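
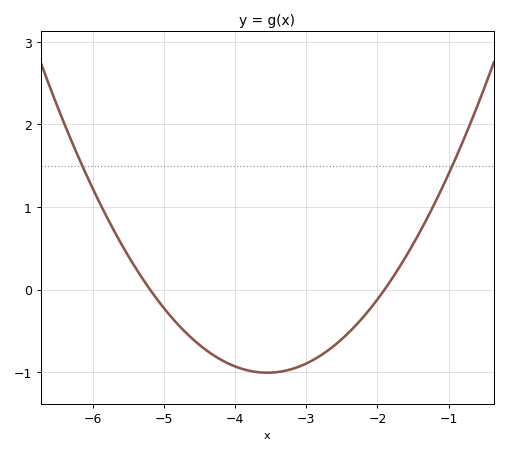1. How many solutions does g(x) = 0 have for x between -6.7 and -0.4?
2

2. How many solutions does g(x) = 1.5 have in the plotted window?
2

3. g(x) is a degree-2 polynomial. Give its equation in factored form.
y = 0.37(x + 5.2)(x + 1.9)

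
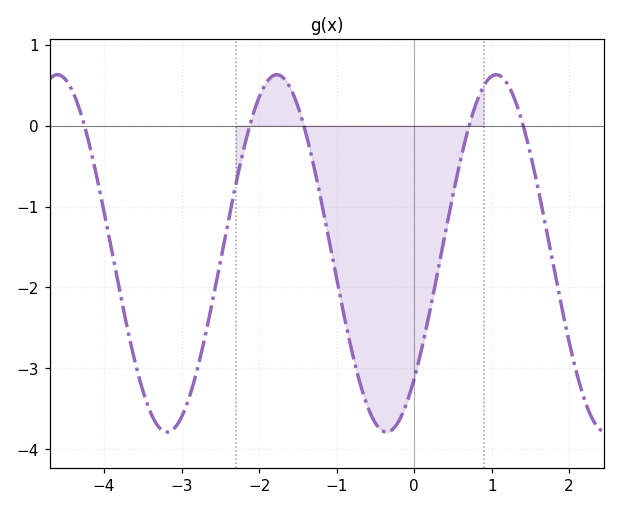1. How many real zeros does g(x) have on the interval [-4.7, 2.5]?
5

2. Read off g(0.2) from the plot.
-2.31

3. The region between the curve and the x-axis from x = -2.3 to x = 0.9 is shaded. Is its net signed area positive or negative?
negative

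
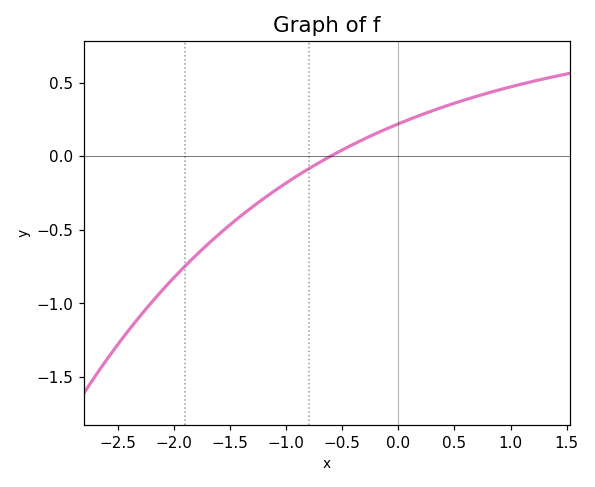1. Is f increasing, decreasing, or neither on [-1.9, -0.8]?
increasing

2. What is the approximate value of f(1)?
0.45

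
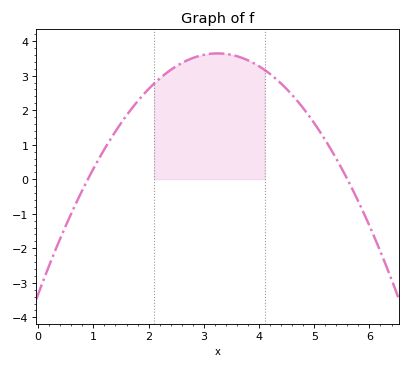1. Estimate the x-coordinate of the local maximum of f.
3.25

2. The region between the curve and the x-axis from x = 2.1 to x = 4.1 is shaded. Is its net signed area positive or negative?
positive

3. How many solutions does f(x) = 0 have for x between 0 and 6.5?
2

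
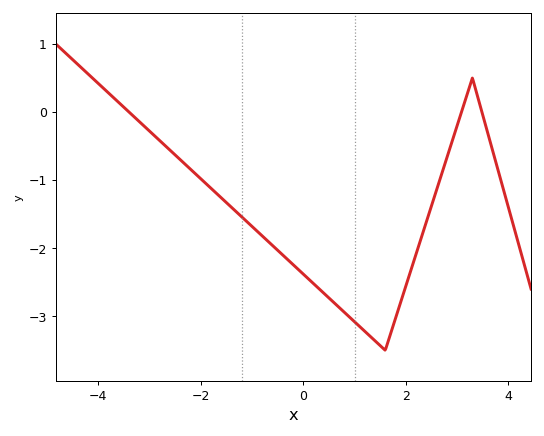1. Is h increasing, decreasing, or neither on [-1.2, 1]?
decreasing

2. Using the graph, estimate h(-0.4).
-2.1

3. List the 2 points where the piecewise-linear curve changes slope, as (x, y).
(1.6, -3.5); (3.3, 0.5)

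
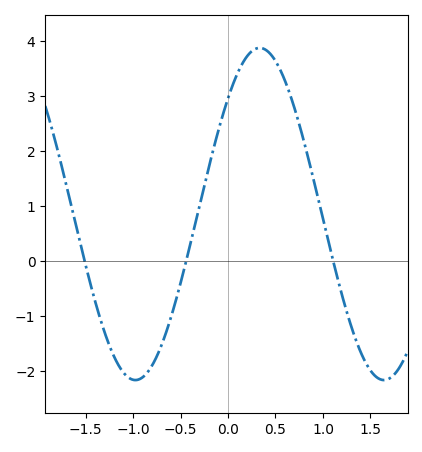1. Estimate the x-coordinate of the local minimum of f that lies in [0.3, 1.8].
1.6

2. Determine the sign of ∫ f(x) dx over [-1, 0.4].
positive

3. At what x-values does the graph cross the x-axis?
-1.5, -0.4, 1.1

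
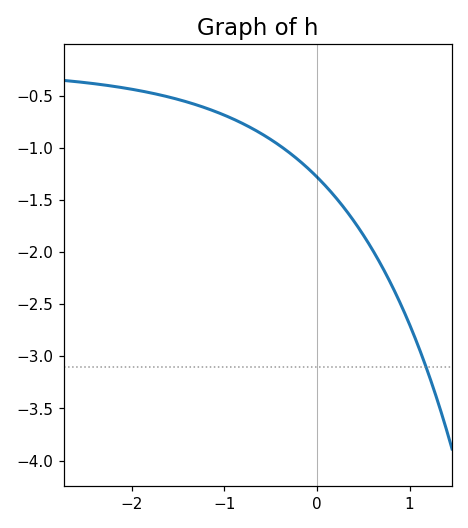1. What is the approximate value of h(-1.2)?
-0.6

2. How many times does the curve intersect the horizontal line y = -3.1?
1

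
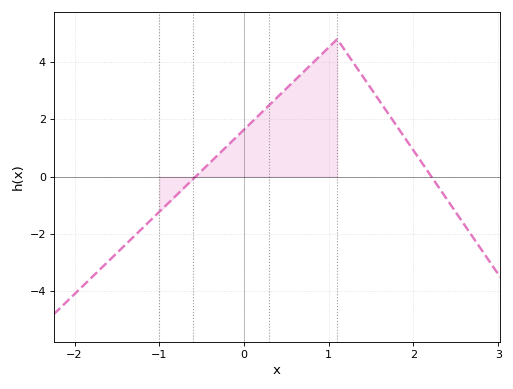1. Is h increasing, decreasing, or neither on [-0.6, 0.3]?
increasing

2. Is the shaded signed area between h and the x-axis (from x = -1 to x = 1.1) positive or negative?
positive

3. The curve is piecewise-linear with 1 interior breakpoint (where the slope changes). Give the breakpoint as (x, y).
(1.1, 4.8)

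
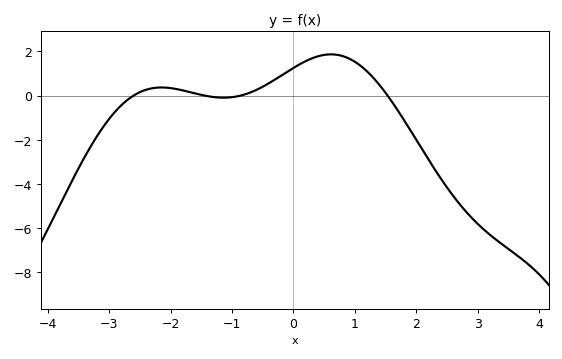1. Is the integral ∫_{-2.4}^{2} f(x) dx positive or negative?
positive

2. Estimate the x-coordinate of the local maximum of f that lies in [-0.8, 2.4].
0.611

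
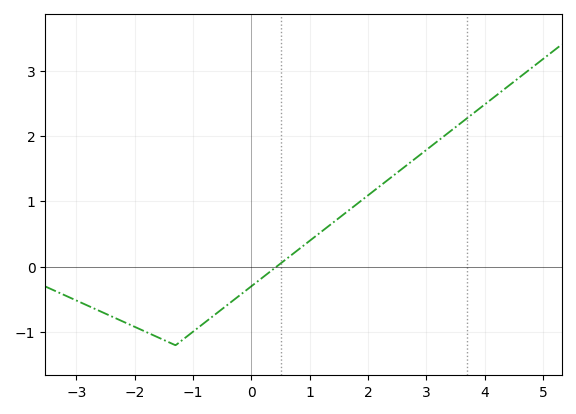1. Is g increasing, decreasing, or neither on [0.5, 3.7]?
increasing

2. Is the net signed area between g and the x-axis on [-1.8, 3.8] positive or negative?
positive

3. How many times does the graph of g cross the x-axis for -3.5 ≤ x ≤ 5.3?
1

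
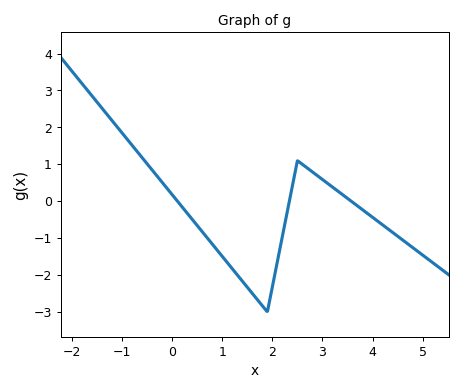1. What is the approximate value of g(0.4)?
-0.5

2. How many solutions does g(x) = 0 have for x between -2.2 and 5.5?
3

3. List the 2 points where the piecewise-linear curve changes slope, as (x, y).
(1.9, -3); (2.5, 1.1)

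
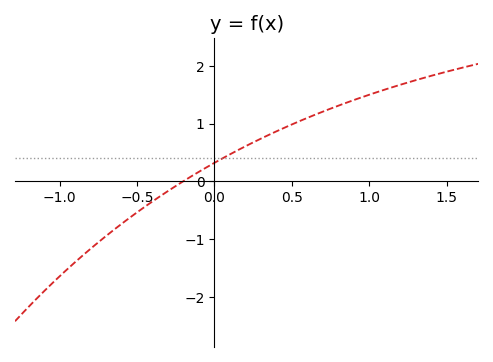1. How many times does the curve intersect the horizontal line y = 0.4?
1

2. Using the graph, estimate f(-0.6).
-0.736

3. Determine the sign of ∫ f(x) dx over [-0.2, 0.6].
positive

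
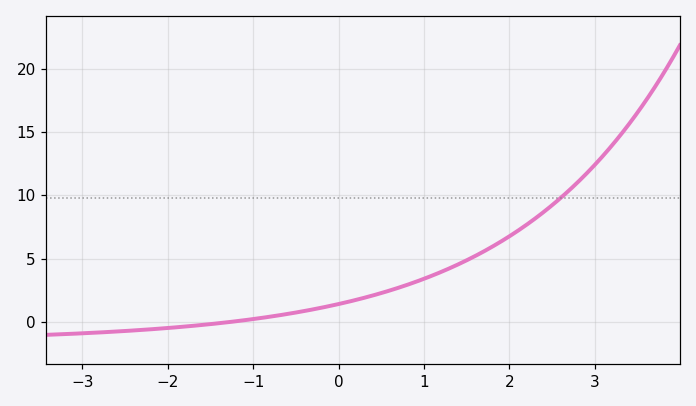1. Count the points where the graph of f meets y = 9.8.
1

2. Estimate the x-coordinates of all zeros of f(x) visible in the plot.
-1.2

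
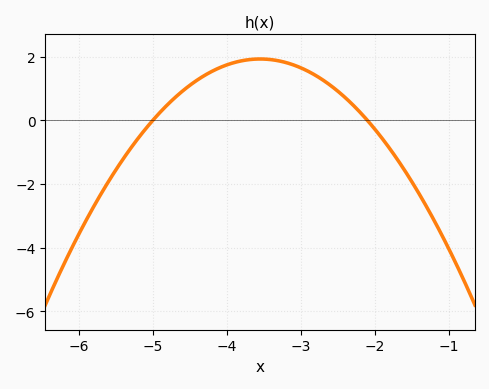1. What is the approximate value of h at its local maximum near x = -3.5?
1.93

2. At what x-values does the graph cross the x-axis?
-5, -2.1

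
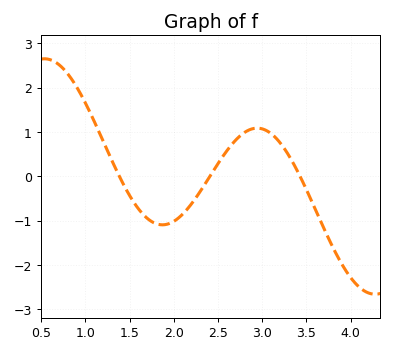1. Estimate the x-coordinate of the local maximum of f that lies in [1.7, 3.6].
2.9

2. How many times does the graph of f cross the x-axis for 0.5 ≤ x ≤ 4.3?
3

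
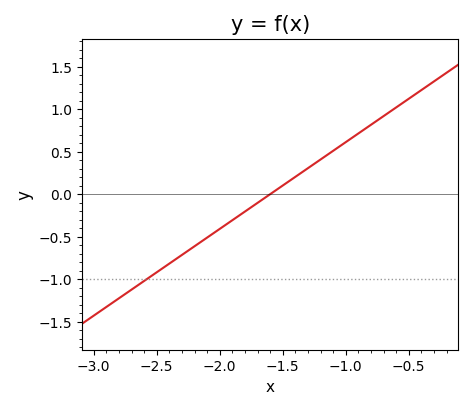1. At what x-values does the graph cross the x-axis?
-1.6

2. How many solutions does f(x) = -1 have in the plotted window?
1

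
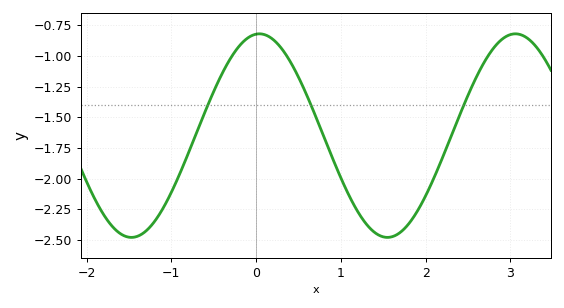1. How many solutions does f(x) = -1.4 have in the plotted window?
3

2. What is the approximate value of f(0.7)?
-1.49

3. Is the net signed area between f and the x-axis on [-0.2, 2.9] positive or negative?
negative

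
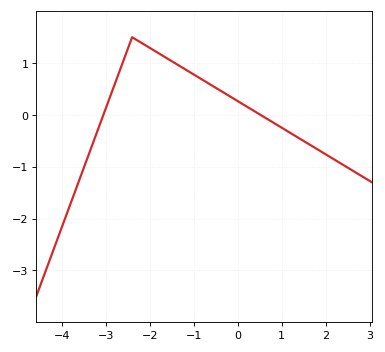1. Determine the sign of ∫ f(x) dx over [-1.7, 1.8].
positive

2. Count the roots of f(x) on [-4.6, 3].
2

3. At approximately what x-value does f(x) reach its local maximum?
-2.4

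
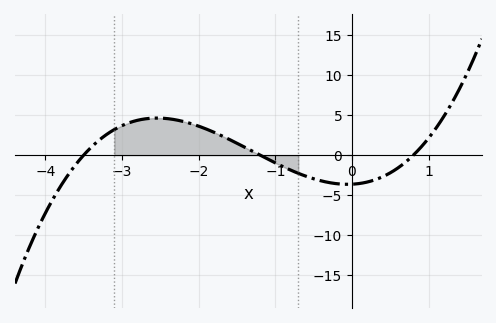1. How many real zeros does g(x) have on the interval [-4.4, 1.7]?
3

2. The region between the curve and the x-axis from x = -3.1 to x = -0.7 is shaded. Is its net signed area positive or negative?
positive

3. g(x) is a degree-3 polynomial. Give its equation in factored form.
y = 1.08(x + 3.5)(x + 1.2)(x - 0.8)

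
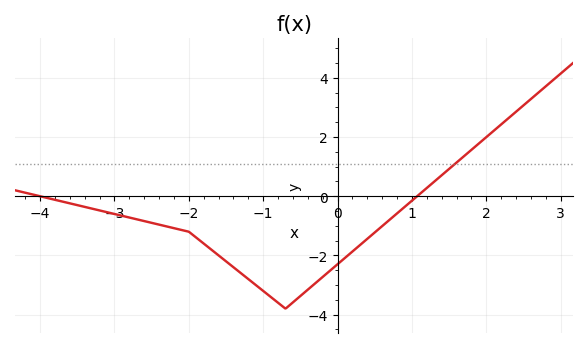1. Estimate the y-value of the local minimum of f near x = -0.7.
-3.8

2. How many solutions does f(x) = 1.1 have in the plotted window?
1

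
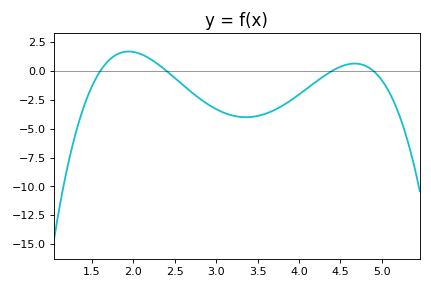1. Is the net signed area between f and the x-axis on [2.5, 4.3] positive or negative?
negative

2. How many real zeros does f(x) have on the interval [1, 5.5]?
4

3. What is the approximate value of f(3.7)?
-3.39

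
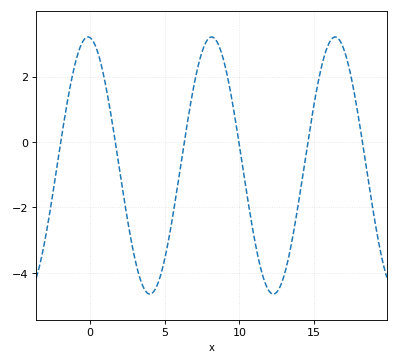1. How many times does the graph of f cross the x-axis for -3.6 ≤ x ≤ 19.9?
6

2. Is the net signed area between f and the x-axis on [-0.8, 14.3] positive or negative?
negative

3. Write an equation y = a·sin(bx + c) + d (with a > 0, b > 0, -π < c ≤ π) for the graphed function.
y = 3.93sin(0.76x + 1.7) - 0.72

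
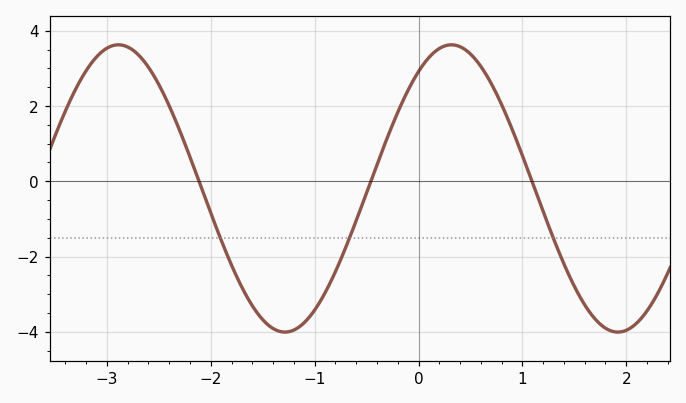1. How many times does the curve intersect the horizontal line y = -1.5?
3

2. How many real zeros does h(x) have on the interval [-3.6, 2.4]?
3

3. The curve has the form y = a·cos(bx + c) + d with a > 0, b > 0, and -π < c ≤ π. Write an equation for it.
y = 3.82cos(1.96x - 0.62) - 0.19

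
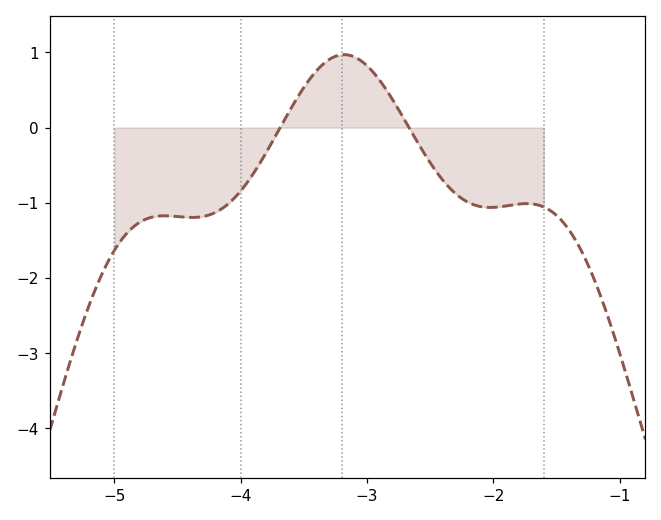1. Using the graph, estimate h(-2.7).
0.1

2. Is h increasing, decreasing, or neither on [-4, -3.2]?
increasing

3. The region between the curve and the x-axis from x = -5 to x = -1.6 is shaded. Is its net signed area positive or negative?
negative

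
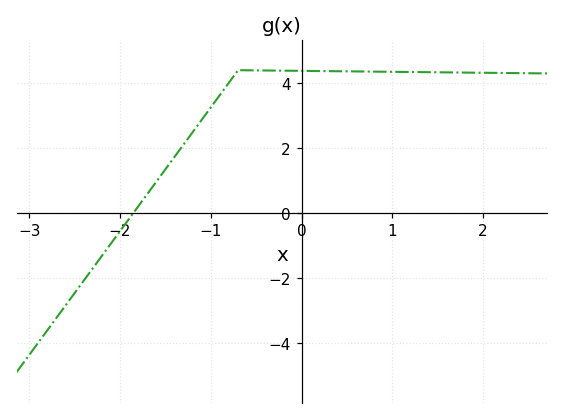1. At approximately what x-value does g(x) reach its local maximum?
-0.698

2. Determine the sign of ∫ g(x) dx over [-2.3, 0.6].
positive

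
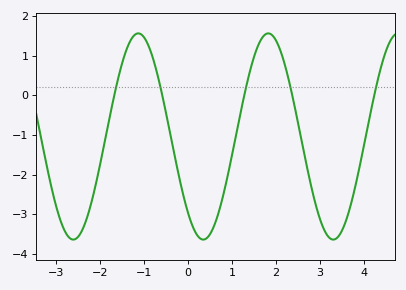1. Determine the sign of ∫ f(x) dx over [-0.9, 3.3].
negative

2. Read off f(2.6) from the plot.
-1.3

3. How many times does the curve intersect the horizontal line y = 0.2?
5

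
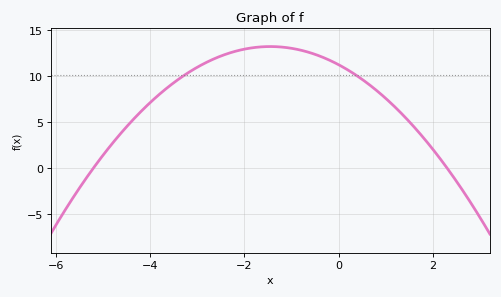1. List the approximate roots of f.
-5.2, 2.4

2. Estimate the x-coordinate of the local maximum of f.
-1.4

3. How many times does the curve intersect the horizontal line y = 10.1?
2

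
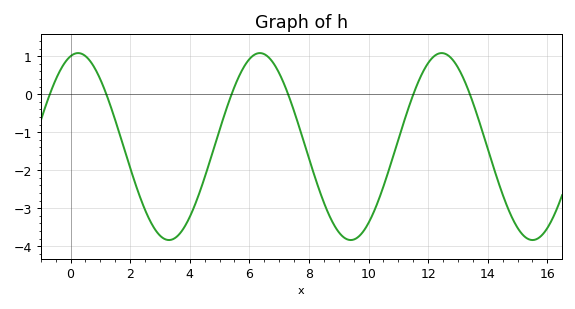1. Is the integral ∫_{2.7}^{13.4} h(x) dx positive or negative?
negative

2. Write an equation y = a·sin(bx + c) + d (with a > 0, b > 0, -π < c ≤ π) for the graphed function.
y = 2.46sin(1.03x + 1.31) - 1.38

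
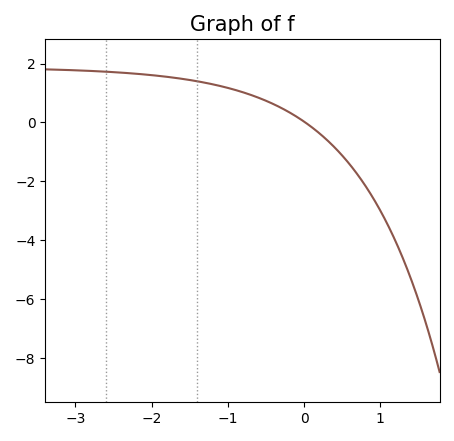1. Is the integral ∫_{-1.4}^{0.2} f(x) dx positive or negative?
positive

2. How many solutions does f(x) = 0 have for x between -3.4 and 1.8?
1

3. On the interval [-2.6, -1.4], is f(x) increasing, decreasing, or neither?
decreasing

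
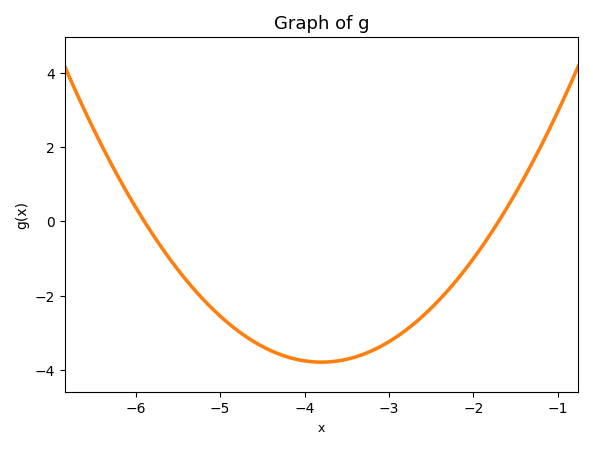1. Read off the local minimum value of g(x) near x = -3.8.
-3.79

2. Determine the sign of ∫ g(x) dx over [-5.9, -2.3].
negative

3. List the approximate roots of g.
-5.9, -1.7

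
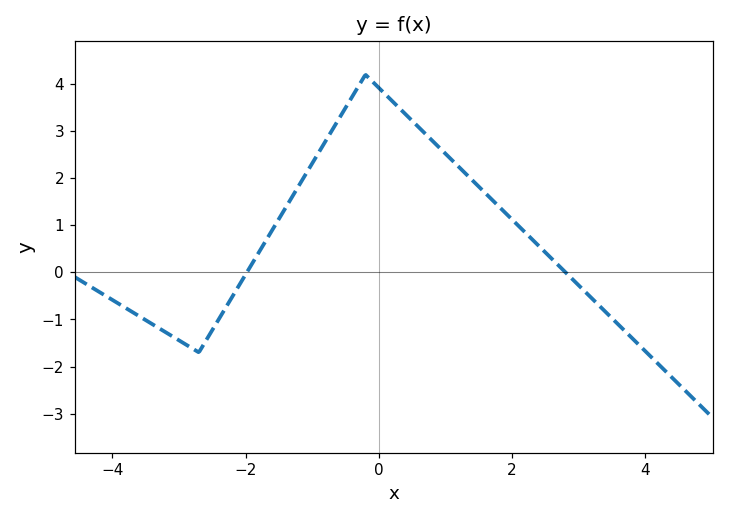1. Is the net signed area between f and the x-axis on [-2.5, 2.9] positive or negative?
positive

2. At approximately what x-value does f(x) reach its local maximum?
-0.2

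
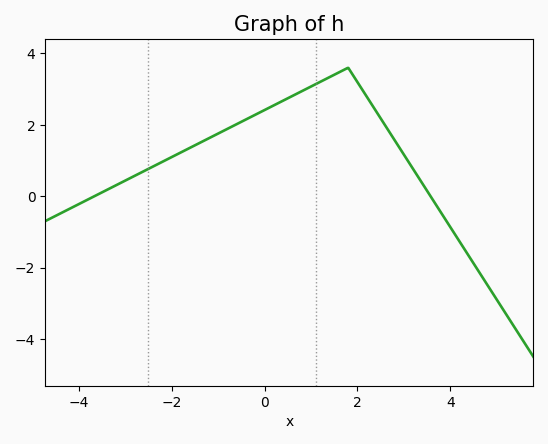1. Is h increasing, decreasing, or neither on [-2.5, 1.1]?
increasing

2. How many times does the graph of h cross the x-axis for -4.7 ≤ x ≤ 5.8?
2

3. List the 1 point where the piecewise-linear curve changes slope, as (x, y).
(1.8, 3.6)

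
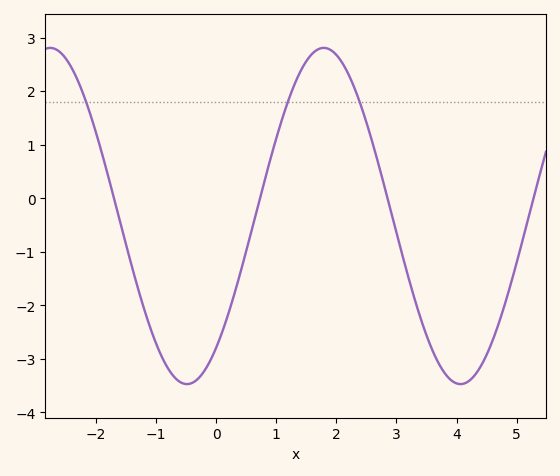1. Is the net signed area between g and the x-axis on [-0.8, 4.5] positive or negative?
negative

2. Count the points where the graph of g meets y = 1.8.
3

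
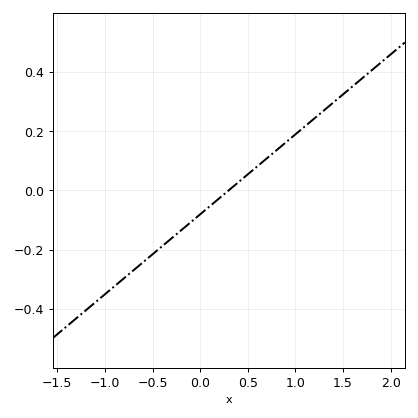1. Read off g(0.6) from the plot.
0.081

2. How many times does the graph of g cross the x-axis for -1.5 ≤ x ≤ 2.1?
1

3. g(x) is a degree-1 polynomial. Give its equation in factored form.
y = 0.27(x - 0.3)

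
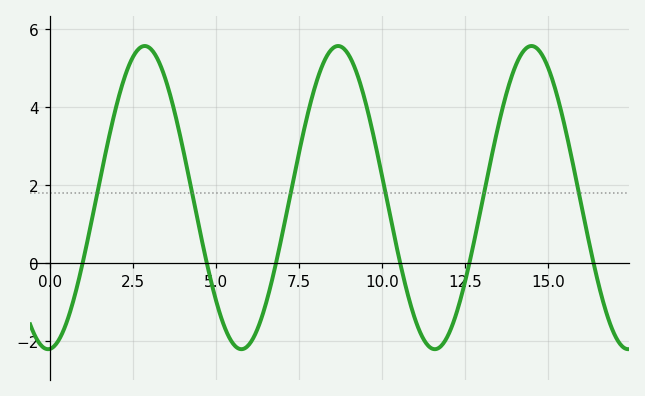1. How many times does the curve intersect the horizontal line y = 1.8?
6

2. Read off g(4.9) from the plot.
-0.611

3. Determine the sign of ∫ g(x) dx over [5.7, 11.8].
positive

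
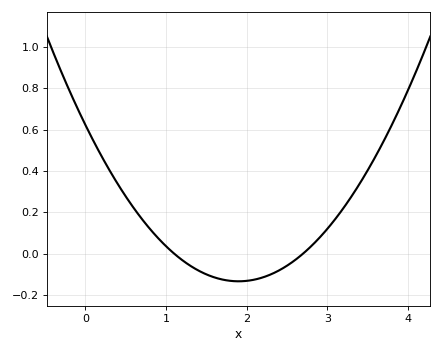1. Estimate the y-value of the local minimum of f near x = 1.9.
-0.134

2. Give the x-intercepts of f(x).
1.1, 2.7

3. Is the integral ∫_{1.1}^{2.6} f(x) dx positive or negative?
negative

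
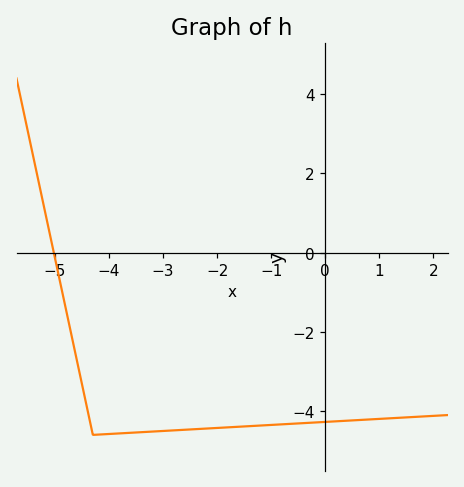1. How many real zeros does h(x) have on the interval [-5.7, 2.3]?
1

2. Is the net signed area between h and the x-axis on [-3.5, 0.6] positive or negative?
negative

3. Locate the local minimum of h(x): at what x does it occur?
-4.2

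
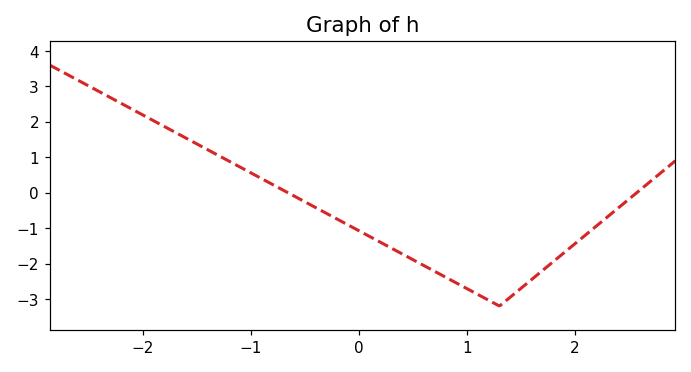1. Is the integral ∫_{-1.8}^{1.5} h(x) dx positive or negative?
negative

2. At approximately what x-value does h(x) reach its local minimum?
1.3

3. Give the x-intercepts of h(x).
-0.7, 2.6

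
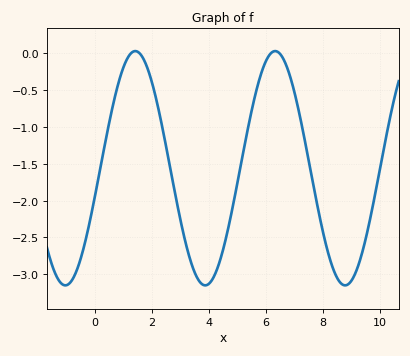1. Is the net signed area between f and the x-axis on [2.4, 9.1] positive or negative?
negative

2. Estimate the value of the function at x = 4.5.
-2.68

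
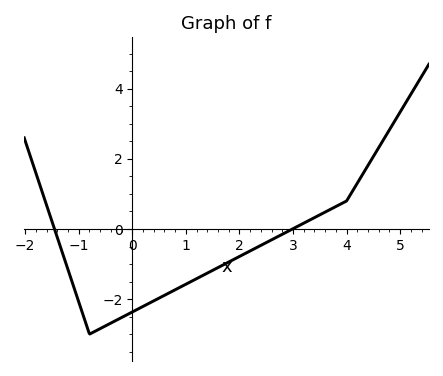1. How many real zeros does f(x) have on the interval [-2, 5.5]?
2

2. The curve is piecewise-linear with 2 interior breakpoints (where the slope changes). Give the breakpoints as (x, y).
(-0.8, -3); (4, 0.8)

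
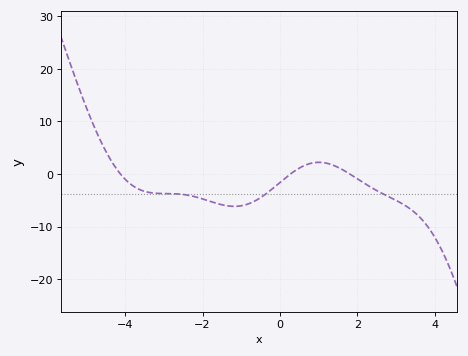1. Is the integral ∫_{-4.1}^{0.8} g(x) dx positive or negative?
negative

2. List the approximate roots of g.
-4.12, 0.27, 1.8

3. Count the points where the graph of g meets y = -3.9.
3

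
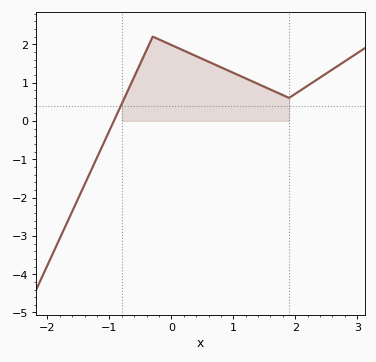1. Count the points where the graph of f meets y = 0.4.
1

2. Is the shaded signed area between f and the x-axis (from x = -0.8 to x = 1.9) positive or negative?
positive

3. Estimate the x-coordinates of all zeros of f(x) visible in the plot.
-0.926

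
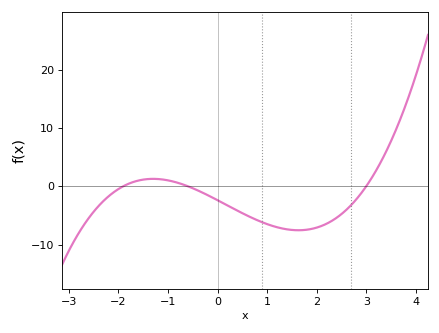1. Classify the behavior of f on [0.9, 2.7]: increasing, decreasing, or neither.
neither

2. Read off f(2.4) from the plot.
-5.42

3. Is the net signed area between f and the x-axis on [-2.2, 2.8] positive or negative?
negative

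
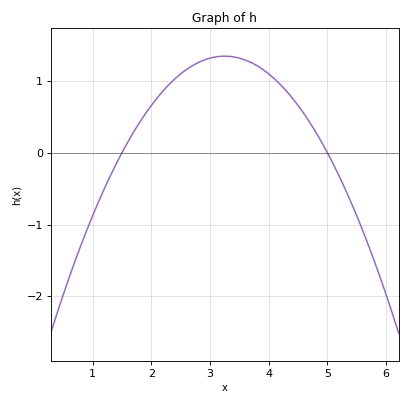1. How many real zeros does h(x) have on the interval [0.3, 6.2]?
2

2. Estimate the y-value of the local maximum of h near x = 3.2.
1.3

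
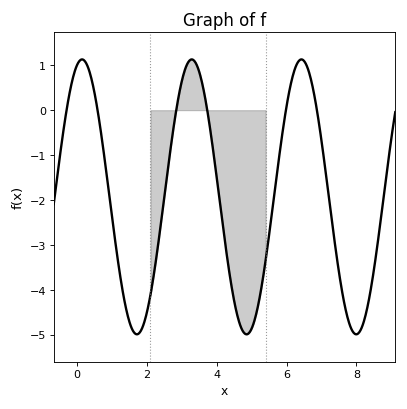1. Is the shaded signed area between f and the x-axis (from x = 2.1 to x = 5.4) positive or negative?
negative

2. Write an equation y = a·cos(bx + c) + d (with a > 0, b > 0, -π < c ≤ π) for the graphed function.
y = 3.06cos(2x - 0.282) - 1.93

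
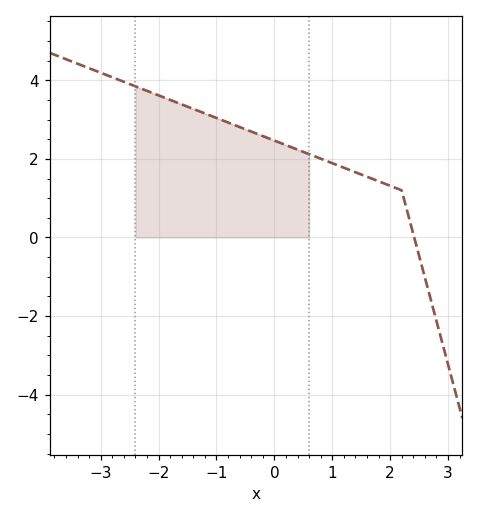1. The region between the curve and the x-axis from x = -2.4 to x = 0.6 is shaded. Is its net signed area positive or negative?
positive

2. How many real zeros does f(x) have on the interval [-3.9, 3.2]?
1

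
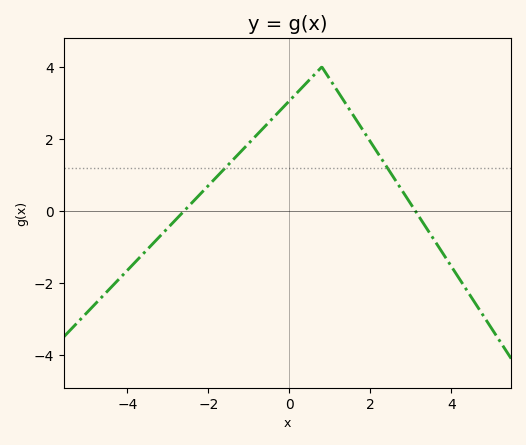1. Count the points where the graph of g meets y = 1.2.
2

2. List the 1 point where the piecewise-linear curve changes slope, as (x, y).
(0.8, 4)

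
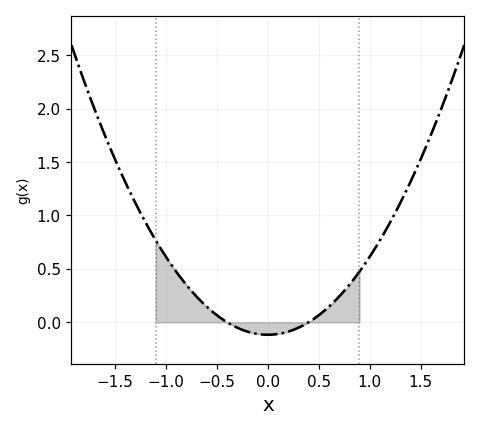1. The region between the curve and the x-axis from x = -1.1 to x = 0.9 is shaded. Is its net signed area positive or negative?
positive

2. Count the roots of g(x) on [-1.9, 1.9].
2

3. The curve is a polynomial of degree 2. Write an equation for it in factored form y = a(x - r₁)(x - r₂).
y = 0.73(x + 0.4)(x - 0.4)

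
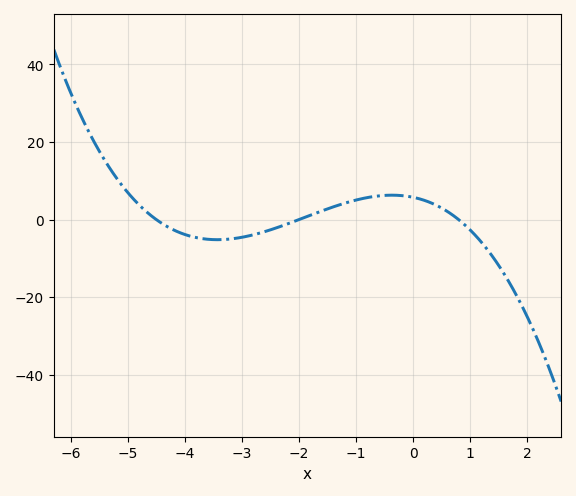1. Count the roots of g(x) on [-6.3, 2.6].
3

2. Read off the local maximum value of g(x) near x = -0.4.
6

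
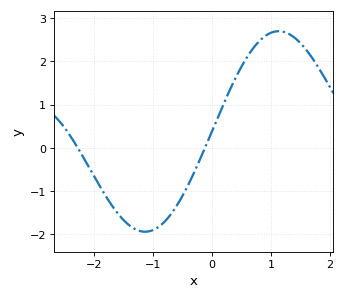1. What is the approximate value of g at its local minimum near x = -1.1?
-1.95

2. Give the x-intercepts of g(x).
-2.27, -0.116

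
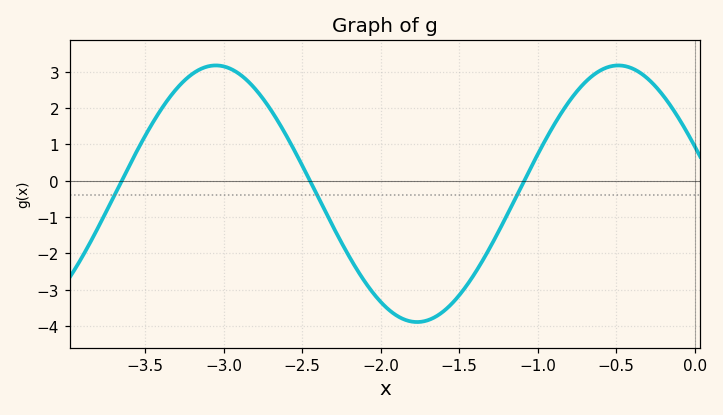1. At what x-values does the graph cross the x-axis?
-3.6, -2.5, -1.1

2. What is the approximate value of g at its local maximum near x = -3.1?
3.2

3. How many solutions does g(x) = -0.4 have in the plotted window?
3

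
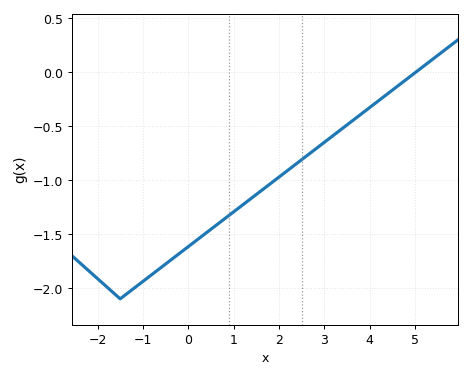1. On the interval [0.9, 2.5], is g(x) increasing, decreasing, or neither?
increasing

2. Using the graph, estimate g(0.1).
-1.59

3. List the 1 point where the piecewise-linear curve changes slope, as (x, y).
(-1.5, -2.1)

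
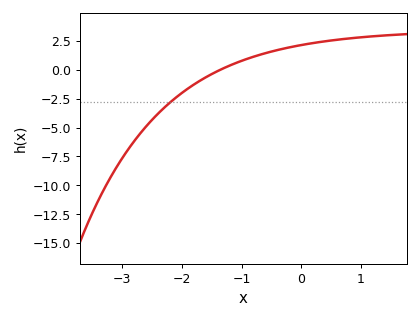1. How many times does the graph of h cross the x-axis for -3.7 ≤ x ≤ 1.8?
1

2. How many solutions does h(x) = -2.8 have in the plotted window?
1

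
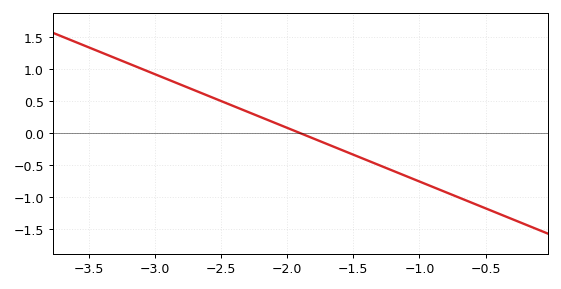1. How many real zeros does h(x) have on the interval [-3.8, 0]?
1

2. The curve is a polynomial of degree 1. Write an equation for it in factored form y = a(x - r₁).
y = -0.84(x + 1.9)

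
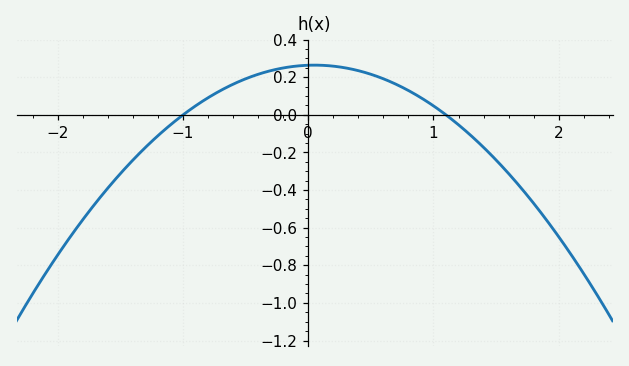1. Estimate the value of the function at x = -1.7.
-0.47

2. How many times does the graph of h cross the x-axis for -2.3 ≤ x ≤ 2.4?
2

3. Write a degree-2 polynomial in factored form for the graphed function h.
y = -0.24(x + 1)(x - 1.1)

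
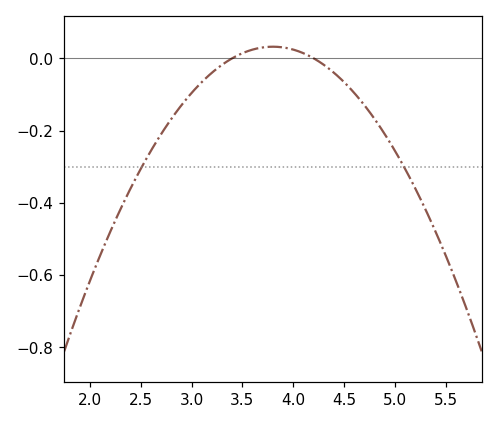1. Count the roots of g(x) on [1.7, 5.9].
2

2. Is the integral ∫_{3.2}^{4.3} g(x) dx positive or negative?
positive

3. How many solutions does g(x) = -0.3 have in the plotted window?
2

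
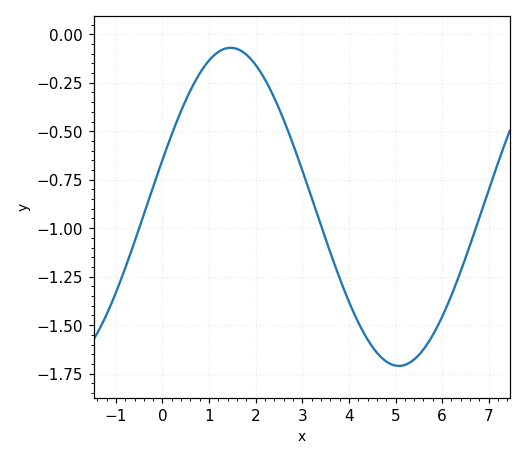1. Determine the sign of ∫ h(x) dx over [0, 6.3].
negative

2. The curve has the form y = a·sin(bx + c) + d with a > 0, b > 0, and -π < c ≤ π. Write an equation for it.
y = 0.82sin(0.87x + 0.3) - 0.89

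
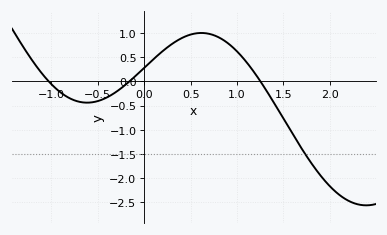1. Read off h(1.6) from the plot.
-1.1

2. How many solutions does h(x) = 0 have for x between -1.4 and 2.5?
3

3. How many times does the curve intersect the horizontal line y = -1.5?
1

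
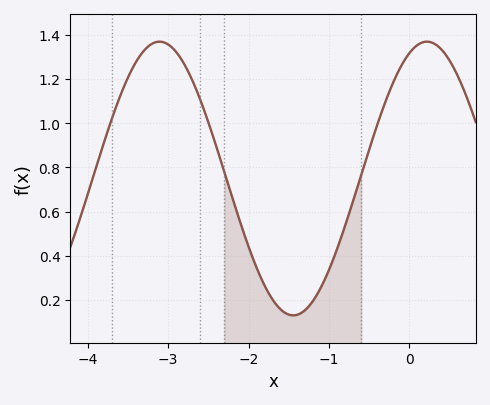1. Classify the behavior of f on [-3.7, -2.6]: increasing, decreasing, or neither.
neither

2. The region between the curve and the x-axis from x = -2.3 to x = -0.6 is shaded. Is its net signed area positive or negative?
positive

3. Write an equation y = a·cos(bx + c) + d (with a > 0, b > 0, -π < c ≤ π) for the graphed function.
y = 0.62cos(1.9x - 0.41) + 0.75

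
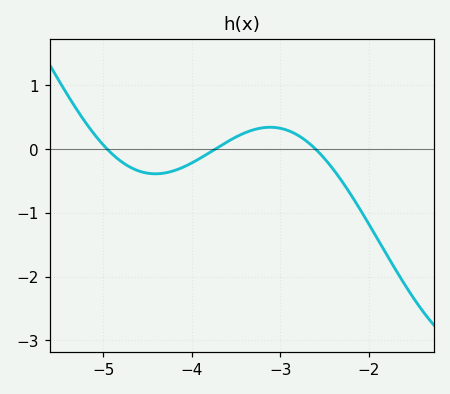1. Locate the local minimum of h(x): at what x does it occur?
-4.4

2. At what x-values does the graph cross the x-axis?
-5, -3.7, -2.6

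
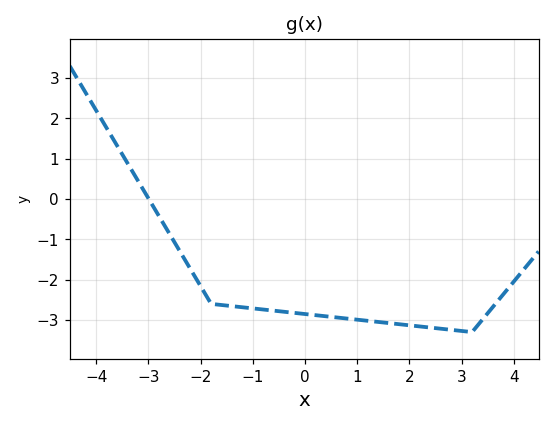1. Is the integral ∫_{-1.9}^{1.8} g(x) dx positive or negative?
negative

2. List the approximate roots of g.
-3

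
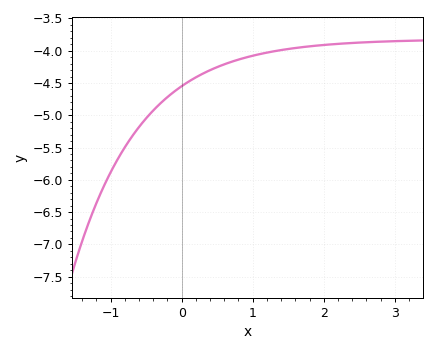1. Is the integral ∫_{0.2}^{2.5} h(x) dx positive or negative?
negative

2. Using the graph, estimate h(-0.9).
-5.7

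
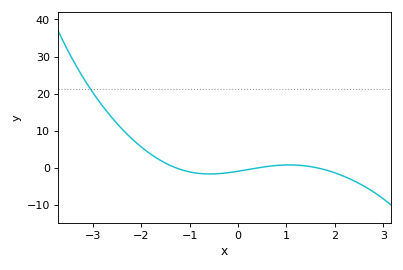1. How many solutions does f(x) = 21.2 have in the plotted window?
1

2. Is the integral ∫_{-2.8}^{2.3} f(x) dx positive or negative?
positive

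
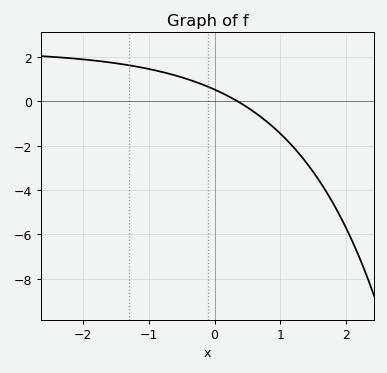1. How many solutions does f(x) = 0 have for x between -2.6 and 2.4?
1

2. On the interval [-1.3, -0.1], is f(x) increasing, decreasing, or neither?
decreasing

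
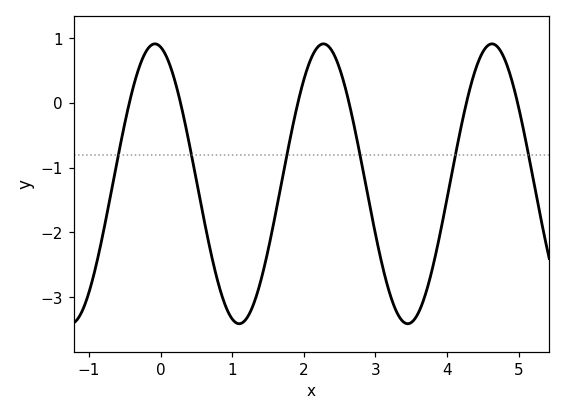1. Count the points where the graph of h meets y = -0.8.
6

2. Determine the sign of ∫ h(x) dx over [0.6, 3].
negative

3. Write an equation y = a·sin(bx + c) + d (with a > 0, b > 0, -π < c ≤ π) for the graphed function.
y = 2.16sin(2.7x + 1.8) - 1.25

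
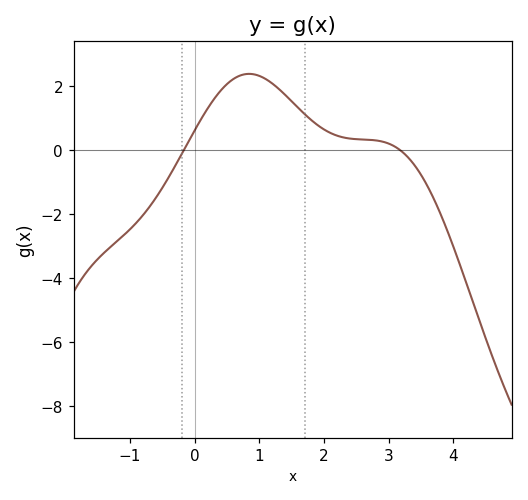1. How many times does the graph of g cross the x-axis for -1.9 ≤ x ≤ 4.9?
2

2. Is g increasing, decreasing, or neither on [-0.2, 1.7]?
neither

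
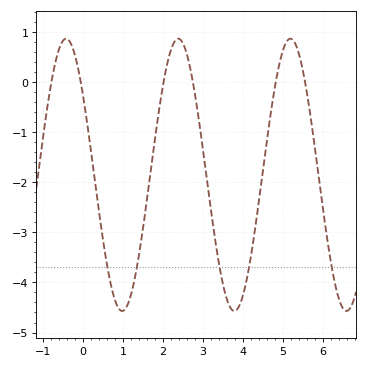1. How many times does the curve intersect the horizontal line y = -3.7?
5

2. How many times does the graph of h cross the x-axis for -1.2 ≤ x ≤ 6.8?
6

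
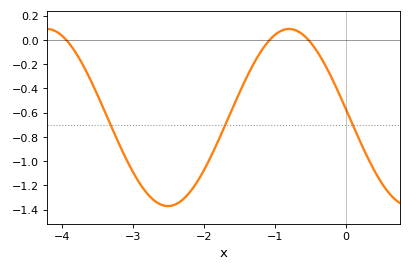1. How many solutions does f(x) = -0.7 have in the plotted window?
3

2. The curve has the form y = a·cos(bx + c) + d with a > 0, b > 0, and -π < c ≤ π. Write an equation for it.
y = 0.73cos(1.8x + 1.5) - 0.64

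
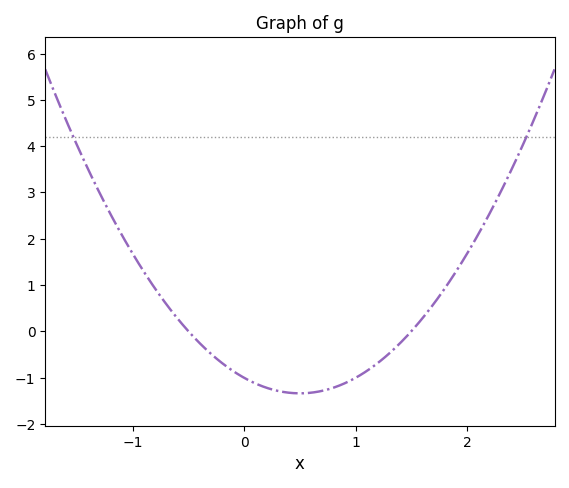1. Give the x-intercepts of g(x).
-0.5, 1.5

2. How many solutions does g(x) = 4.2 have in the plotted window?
2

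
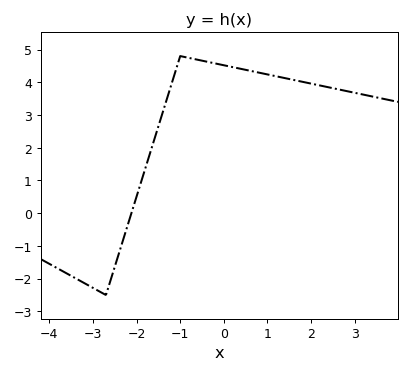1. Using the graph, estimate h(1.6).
4.07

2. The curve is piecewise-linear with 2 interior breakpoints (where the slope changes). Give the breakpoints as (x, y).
(-2.7, -2.5); (-1, 4.8)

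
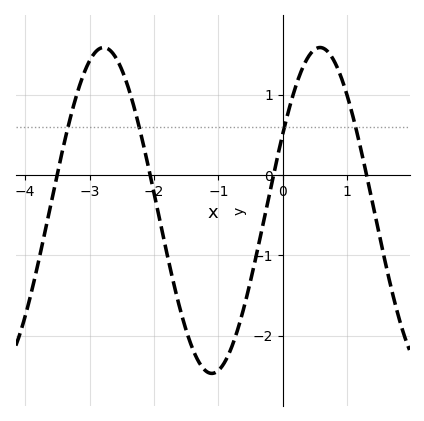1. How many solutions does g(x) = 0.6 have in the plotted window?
4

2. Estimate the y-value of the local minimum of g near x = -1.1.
-2.47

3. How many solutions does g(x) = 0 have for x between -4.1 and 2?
4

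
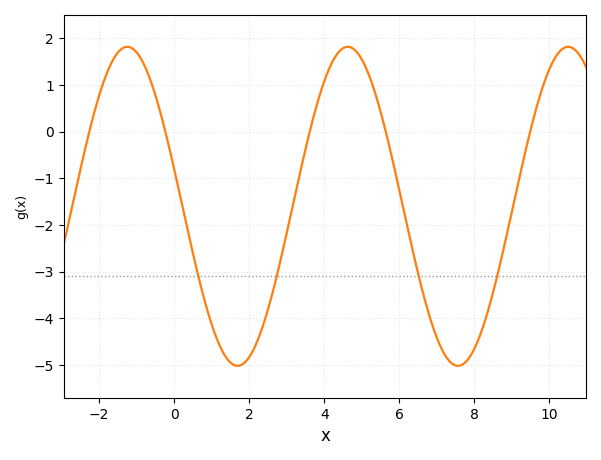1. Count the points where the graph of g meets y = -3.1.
4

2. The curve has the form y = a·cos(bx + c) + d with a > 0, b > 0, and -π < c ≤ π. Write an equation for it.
y = 3.42cos(1.07x + 1.33) - 1.6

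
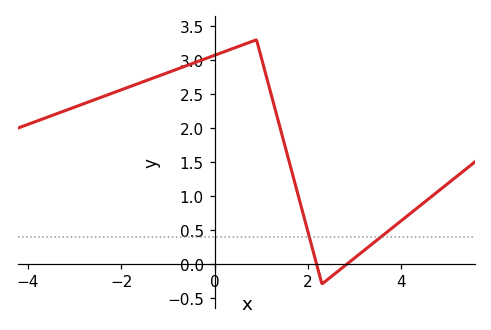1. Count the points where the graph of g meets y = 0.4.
2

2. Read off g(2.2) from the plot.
-0.05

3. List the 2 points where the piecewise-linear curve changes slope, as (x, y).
(0.9, 3.3); (2.3, -0.3)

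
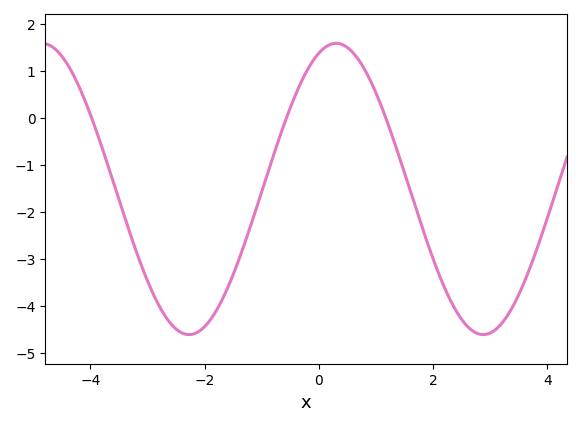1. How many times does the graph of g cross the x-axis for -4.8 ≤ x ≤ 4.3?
3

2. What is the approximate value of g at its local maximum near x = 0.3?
1.6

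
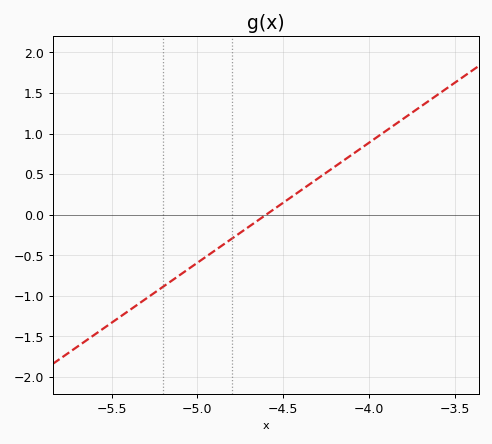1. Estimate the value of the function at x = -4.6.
0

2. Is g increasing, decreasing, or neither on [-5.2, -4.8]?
increasing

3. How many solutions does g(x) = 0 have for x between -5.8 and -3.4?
1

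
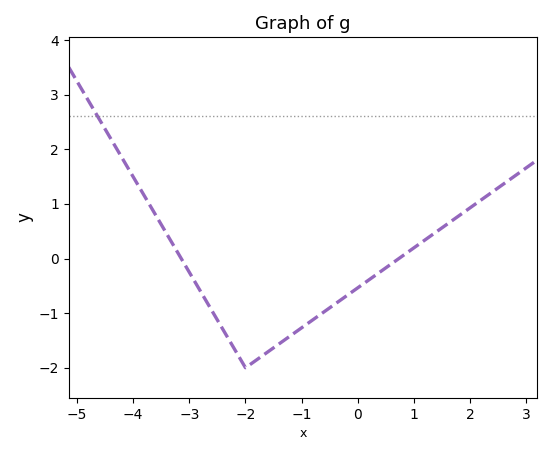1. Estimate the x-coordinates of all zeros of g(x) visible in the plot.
-3.14, 0.733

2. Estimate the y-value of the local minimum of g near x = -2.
-2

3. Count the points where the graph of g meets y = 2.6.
1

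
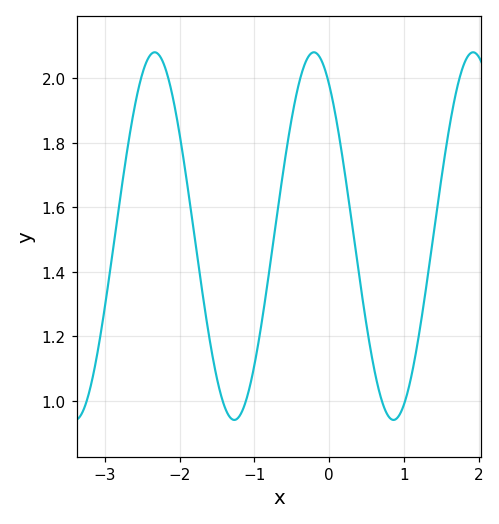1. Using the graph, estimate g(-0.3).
2.06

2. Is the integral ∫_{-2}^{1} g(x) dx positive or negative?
positive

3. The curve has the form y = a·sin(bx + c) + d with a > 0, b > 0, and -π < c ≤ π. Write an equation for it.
y = 0.57sin(2.95x + 2.17) + 1.51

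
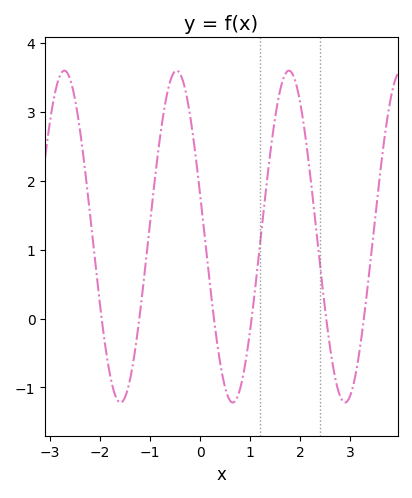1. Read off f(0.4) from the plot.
-0.652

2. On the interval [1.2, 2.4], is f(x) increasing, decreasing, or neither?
neither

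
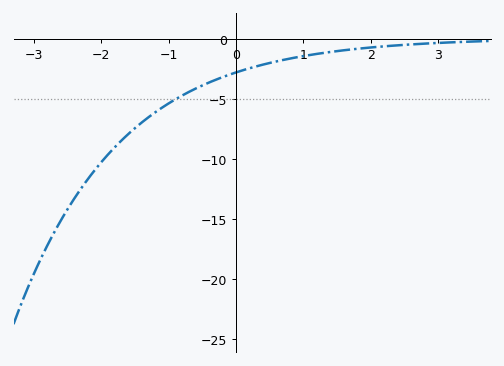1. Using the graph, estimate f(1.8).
-1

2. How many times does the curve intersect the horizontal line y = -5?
1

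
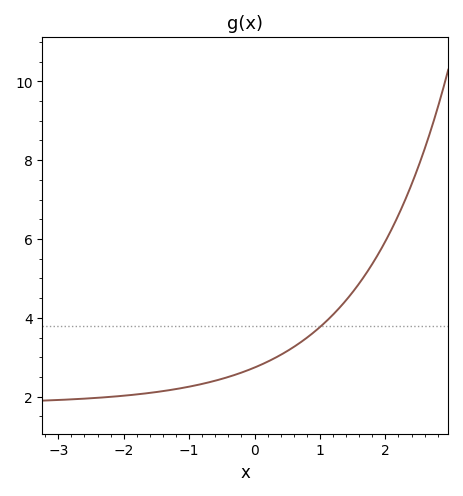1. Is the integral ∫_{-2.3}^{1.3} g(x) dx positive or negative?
positive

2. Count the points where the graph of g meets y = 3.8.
1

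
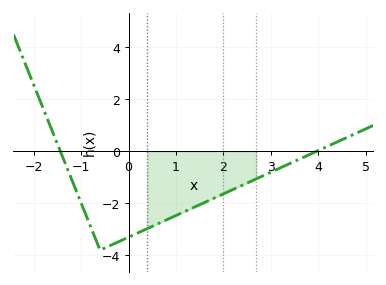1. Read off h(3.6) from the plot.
-0.4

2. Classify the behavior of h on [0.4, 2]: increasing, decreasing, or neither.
increasing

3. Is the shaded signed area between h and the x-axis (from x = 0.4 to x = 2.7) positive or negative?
negative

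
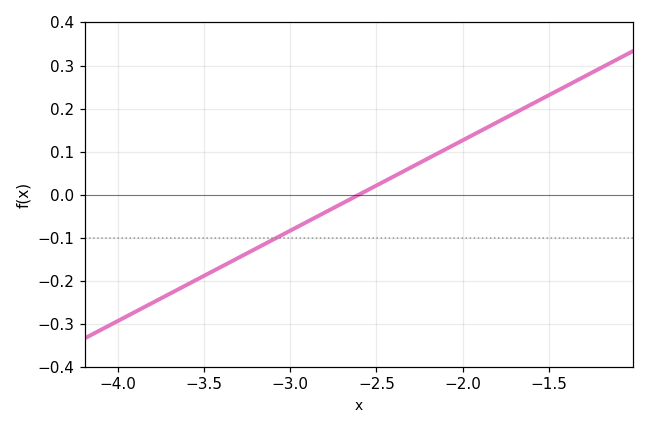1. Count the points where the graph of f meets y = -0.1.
1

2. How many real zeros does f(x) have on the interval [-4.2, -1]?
1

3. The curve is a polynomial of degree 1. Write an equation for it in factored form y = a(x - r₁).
y = 0.21(x + 2.6)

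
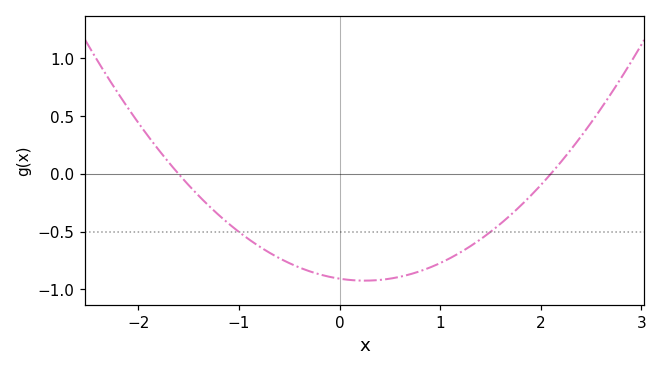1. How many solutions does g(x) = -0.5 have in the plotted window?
2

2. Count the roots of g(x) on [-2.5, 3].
2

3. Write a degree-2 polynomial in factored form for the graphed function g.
y = 0.27(x + 1.6)(x - 2.1)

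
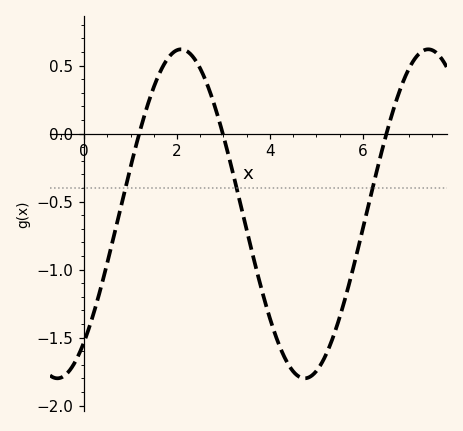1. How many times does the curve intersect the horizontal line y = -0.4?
3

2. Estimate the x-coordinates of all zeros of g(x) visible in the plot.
1.2, 3, 6.6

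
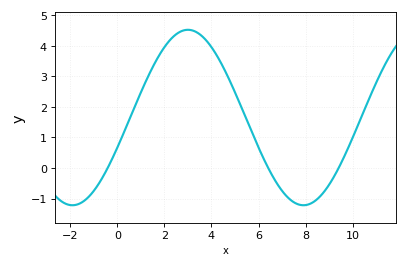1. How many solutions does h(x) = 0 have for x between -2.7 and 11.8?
3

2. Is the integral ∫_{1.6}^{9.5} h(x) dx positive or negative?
positive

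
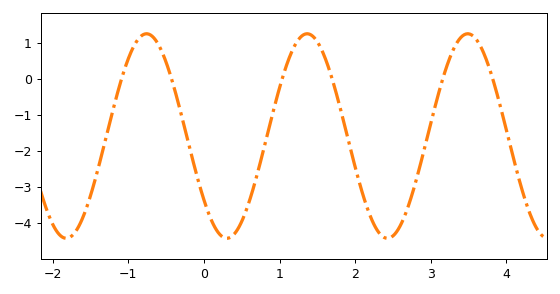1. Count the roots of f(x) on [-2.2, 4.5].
6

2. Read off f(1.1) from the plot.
0.4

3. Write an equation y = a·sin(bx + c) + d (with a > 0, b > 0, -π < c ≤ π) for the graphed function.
y = 2.84sin(3x - 2.5) - 1.59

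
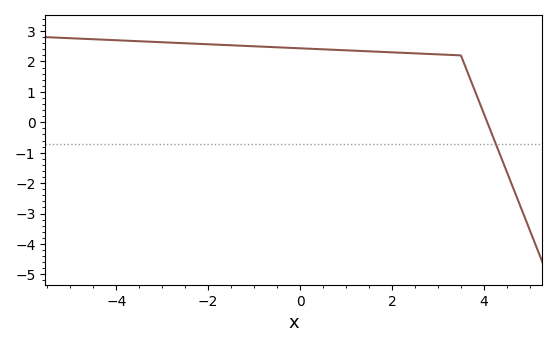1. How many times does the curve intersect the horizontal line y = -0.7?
1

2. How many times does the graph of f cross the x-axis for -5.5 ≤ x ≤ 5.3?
1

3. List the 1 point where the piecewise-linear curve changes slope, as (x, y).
(3.5, 2.2)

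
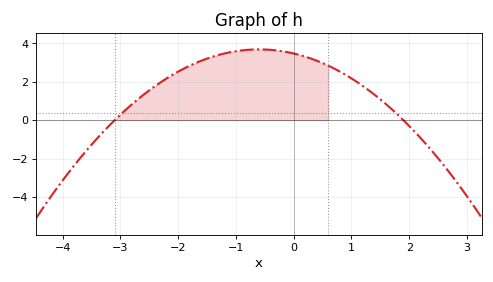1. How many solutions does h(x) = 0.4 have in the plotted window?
2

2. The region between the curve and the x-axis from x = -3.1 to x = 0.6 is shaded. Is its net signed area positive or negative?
positive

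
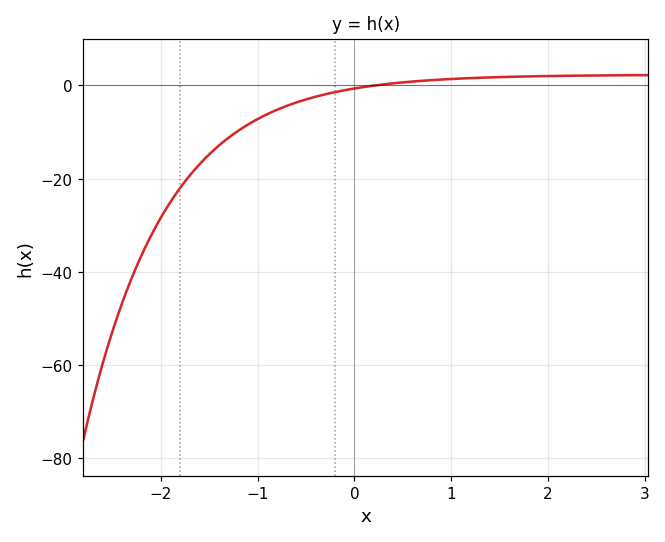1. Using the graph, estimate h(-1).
-8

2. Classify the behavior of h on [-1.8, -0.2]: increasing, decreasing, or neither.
increasing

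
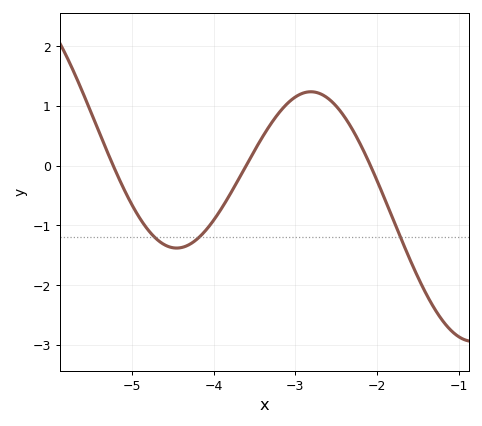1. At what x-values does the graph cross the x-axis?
-5.23, -3.6, -2.08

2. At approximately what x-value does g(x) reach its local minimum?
-4.45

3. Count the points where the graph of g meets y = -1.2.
3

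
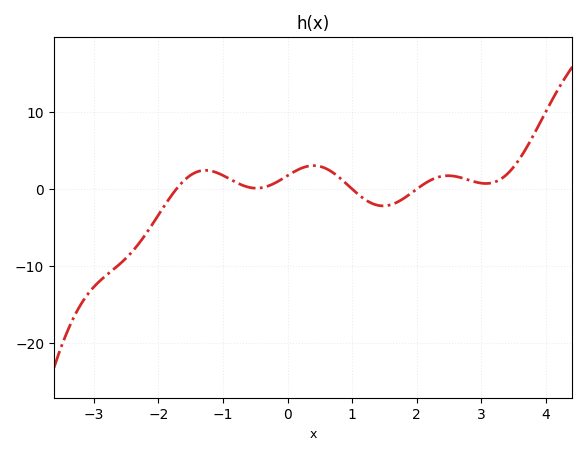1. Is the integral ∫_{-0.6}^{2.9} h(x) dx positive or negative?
positive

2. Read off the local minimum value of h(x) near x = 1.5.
-2.18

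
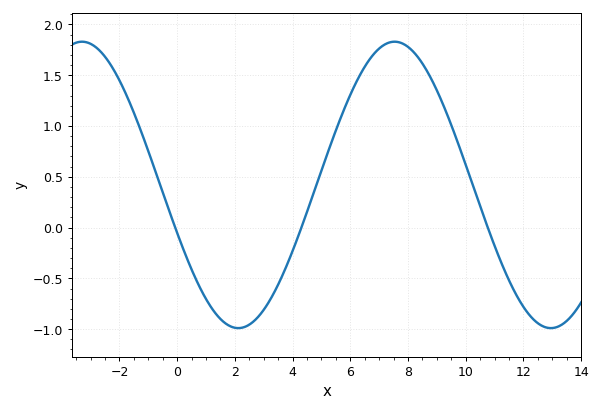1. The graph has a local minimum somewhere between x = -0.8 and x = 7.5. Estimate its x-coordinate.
2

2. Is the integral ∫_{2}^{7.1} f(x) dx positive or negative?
positive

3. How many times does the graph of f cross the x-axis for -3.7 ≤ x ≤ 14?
3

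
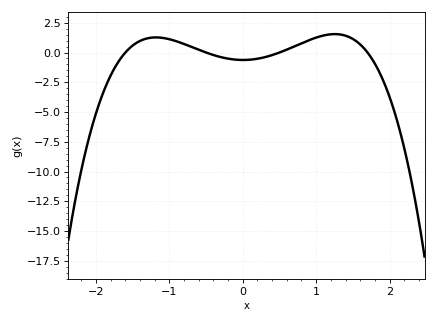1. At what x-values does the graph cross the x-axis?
-1.6, -0.5, 0.5, 1.7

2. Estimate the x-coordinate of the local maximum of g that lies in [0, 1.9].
1.25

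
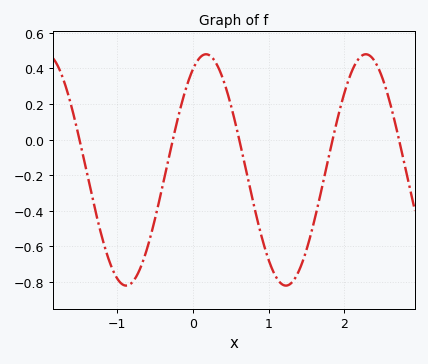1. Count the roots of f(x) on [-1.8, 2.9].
5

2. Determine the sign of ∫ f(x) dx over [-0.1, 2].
negative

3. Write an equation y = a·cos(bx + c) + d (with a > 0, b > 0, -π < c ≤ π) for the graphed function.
y = 0.65cos(2.98x - 0.52) - 0.17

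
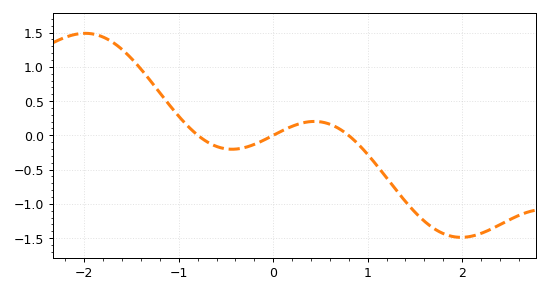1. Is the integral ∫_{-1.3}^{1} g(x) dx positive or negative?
positive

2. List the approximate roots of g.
-0.797, 0, 0.797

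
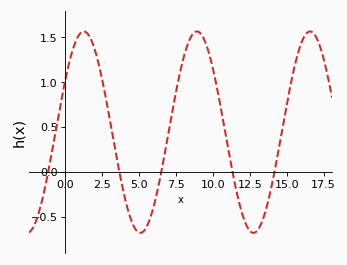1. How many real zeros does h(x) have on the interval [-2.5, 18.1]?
5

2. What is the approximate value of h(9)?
1.56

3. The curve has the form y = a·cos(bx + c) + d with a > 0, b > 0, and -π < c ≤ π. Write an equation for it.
y = 1.12cos(0.82x - 1.03) + 0.44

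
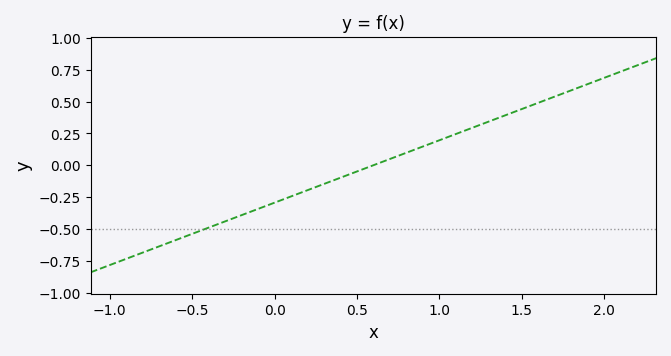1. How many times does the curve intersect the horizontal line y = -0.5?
1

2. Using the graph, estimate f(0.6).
0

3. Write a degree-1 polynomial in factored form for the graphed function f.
y = 0.49(x - 0.6)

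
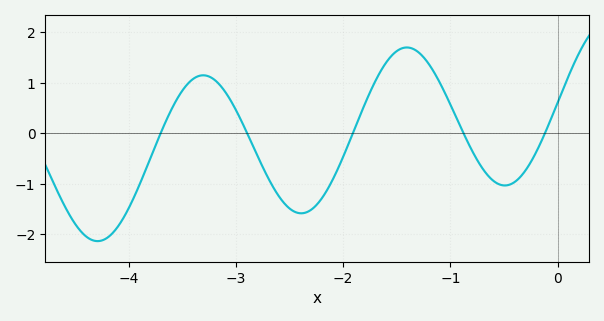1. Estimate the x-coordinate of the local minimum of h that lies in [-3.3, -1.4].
-2.39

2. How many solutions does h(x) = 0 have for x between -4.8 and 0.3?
5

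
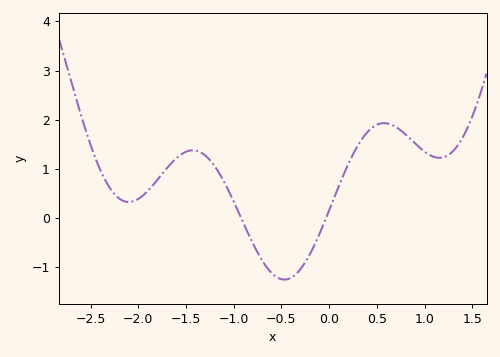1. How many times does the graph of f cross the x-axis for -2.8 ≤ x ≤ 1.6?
2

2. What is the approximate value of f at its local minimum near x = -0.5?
-1.3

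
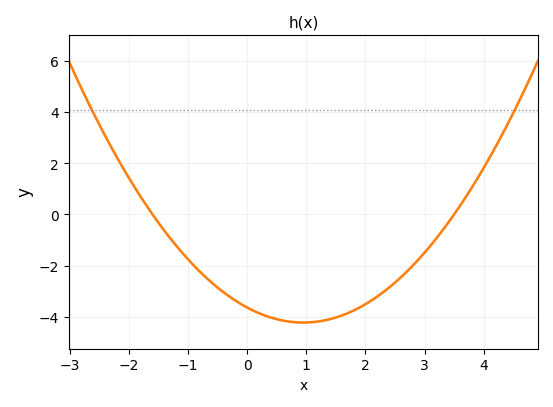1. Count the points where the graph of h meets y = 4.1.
2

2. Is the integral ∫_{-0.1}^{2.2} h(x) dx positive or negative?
negative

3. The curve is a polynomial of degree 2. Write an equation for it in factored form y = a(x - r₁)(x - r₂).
y = 0.65(x + 1.6)(x - 3.5)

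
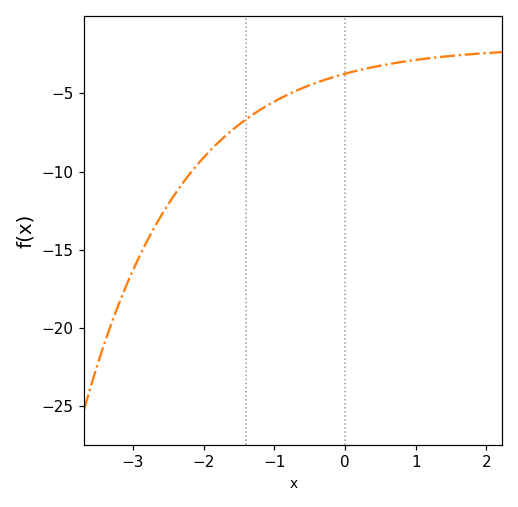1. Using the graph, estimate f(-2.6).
-12.8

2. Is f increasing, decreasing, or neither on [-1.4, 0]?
increasing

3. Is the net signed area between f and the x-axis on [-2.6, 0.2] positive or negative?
negative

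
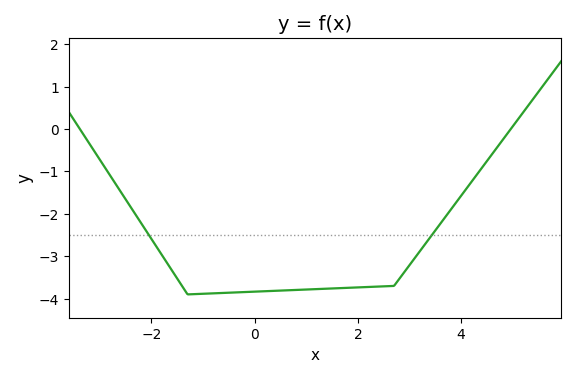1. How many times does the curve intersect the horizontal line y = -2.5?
2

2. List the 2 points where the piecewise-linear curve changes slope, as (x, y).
(-1.3, -3.9); (2.7, -3.7)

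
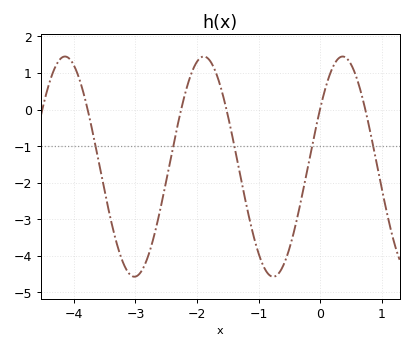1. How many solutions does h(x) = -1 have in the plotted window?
5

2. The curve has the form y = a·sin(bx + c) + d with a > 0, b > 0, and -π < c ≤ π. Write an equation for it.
y = 3.01sin(2.79x + 0.562) - 1.56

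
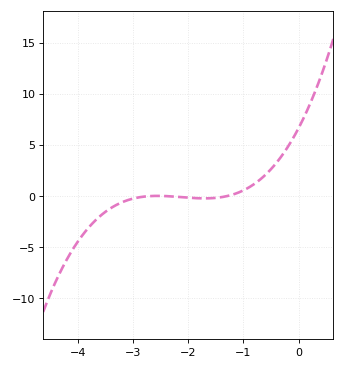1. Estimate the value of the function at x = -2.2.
0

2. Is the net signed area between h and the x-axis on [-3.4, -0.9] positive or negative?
negative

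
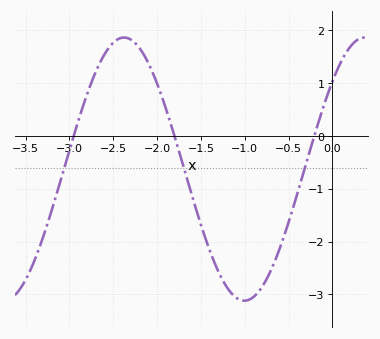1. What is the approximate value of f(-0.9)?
-3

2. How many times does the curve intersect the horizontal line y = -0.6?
3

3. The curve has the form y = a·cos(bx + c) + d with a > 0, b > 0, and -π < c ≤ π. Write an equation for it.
y = 2.49cos(2.3x - 0.84) - 0.63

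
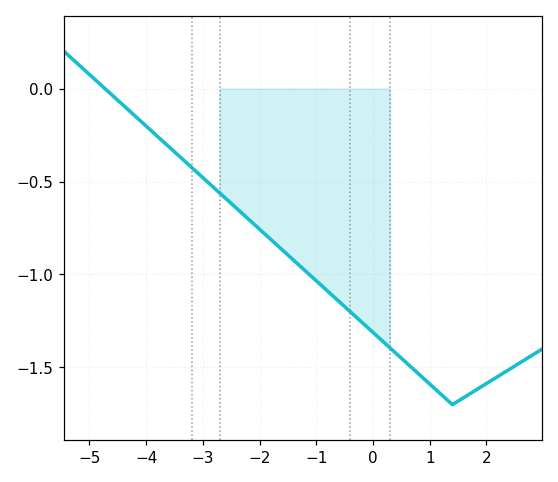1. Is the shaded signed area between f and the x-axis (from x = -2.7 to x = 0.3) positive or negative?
negative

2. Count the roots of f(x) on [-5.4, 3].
1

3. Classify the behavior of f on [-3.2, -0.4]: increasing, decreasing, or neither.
decreasing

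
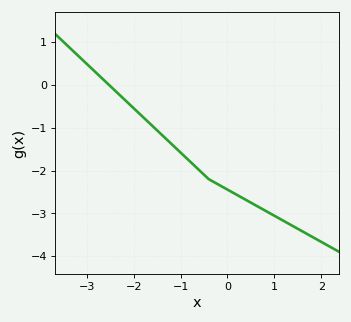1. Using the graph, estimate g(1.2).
-3.18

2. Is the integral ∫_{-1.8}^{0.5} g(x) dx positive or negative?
negative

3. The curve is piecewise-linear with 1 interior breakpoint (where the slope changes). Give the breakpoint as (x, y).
(-0.4, -2.2)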